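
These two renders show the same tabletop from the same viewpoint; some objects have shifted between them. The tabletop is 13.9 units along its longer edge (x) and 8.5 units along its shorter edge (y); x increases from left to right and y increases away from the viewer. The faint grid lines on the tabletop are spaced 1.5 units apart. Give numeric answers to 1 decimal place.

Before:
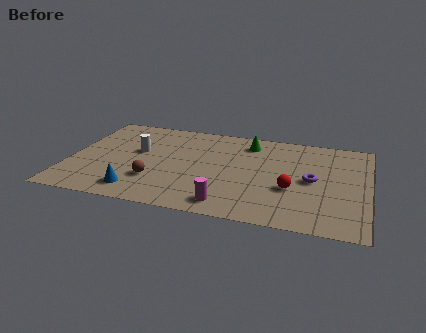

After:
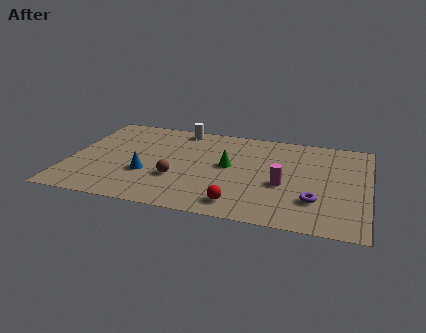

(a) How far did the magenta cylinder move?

3.3

The magenta cylinder moved from about (7.6, 1.2) to (10.0, 3.5), a distance of √(2.4² + 2.3²) ≈ 3.3.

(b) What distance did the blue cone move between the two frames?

1.6

The blue cone moved from about (3.4, 1.4) to (3.7, 3.0), a distance of √(0.3² + 1.6²) ≈ 1.6.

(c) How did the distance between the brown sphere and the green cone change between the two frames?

-3.2

Before: roughly 6.1 units apart; after: 2.9. That's 3.2 units closer together.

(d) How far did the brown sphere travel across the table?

1.1

The brown sphere moved from about (4.1, 2.5) to (5.1, 2.9), a distance of √(1.0² + 0.4²) ≈ 1.1.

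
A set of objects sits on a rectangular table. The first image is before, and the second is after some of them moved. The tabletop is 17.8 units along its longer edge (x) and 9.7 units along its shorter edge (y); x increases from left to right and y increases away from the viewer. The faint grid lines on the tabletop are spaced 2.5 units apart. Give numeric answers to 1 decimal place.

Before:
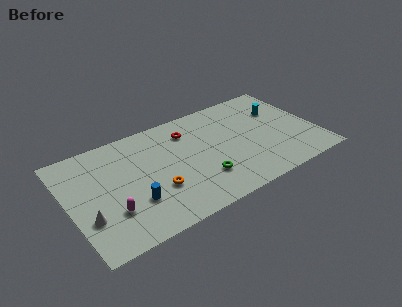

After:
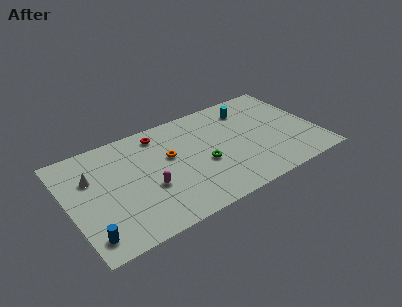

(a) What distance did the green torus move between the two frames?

1.3

From (9.2, 2.7) to (9.5, 4.0), the green torus covered √(0.3² + 1.3²) ≈ 1.3 units.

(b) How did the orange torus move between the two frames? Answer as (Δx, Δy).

(1.3, 2.5)

The orange torus was at about (6.0, 3.3) and moved to about (7.3, 5.8).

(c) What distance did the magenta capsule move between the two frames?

2.9

From (2.7, 2.9) to (5.5, 3.7), the magenta capsule covered √(2.8² + 0.8²) ≈ 2.9 units.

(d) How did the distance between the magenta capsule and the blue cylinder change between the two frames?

+3.4

The distance was about 1.6 in the first image and 5.0 in the second, so they moved 3.4 units further apart.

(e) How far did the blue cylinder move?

3.6

The blue cylinder moved from about (4.3, 3.0) to (1.0, 1.6), a distance of √(3.3² + 1.4²) ≈ 3.6.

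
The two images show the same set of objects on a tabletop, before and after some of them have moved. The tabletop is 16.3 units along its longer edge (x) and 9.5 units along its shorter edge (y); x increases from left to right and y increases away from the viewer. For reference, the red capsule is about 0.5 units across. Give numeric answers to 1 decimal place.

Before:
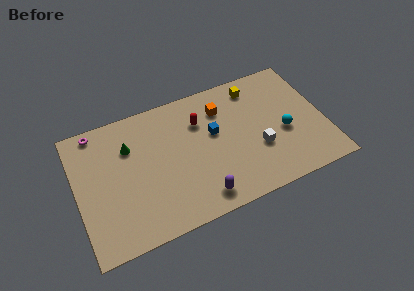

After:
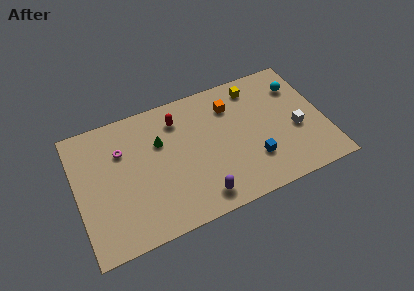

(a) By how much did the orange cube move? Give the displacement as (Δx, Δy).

(0.6, 0.0)

The orange cube started near (9.8, 7.2) and ended near (10.4, 7.2).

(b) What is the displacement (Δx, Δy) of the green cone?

(2.0, -0.4)

The green cone started near (3.6, 6.7) and ended near (5.6, 6.3).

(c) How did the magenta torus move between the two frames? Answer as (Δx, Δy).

(1.5, -2.0)

The magenta torus started near (1.6, 8.6) and ended near (3.1, 6.6).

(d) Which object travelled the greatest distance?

the blue cube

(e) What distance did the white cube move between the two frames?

2.6

The white cube was near (11.8, 3.4) before and (14.4, 3.9) after, so it travelled √(2.6² + 0.5²) ≈ 2.6 units.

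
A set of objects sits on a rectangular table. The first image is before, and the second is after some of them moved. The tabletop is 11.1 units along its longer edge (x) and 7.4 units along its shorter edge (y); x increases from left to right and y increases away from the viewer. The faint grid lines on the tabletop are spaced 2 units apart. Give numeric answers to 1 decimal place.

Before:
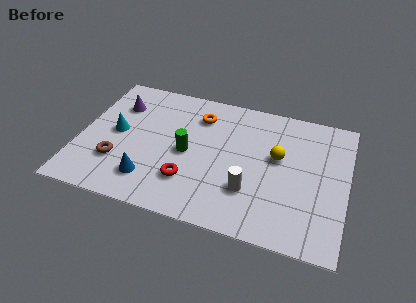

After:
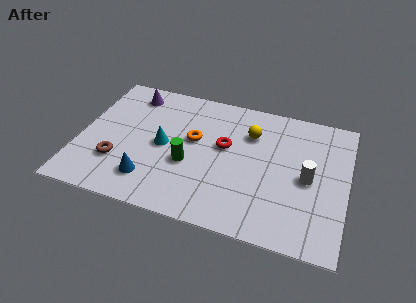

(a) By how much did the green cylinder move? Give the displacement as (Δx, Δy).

(0.1, -0.6)

The green cylinder was at about (4.5, 3.5) and moved to about (4.6, 2.9).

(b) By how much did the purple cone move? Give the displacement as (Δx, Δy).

(0.5, 0.8)

The purple cone was at about (1.4, 5.4) and moved to about (1.9, 6.2).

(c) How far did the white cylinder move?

2.6

The white cylinder moved from about (7.2, 2.2) to (9.5, 3.5), a distance of √(2.3² + 1.3²) ≈ 2.6.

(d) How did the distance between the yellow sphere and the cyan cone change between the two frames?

-2.8

The distance was about 6.7 in the first image and 3.9 in the second, so they moved 2.8 units closer together.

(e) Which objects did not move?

the brown torus and the blue cone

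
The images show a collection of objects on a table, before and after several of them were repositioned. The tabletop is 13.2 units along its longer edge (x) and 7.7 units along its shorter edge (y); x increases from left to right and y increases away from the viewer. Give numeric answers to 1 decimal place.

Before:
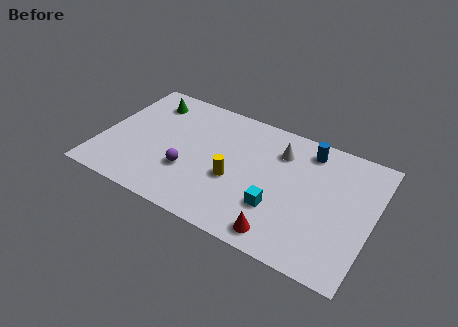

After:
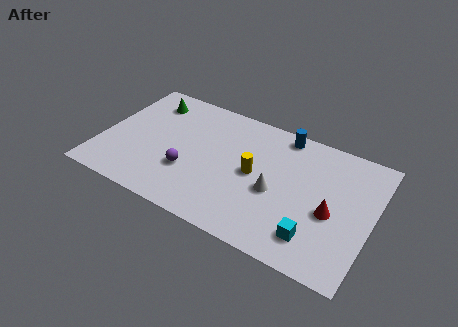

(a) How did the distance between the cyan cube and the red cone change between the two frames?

+0.3

They were about 1.5 units apart before and 1.8 after — 0.3 units further apart.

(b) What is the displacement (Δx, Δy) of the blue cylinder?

(-1.3, 0.4)

The blue cylinder started near (9.8, 6.5) and ended near (8.5, 6.9).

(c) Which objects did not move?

the purple sphere and the green cone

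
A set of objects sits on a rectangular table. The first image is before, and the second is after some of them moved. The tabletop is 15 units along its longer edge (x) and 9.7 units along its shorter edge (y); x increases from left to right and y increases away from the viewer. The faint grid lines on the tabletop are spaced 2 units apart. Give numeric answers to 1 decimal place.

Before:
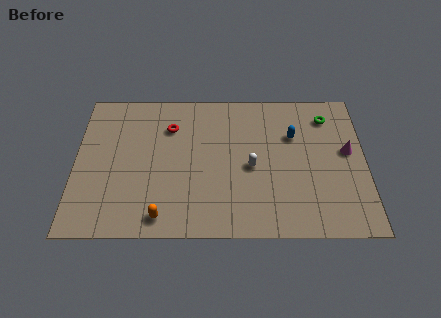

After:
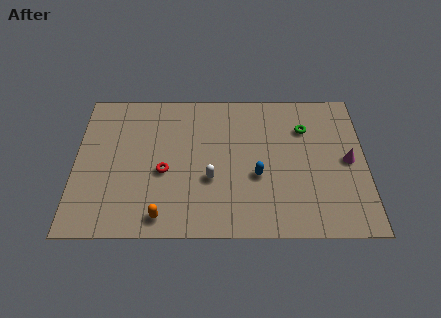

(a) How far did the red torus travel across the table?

3.0

The red torus was near (4.9, 7.1) before and (4.6, 4.1) after, so it travelled √(0.3² + 3.0²) ≈ 3.0 units.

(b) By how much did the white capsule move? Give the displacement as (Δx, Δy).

(-2.1, -0.8)

The white capsule started near (9.1, 4.4) and ended near (7.0, 3.6).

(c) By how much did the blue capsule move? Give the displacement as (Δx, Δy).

(-1.9, -2.7)

The blue capsule was at about (11.3, 6.5) and moved to about (9.4, 3.8).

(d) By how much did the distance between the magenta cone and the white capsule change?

+2.1

They were about 5.1 units apart before and 7.2 after — 2.1 units further apart.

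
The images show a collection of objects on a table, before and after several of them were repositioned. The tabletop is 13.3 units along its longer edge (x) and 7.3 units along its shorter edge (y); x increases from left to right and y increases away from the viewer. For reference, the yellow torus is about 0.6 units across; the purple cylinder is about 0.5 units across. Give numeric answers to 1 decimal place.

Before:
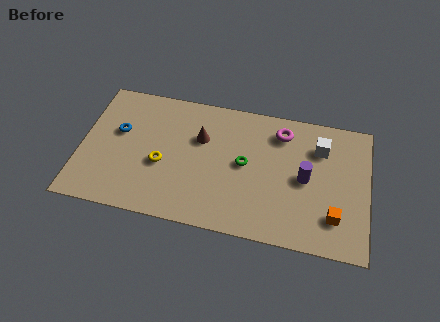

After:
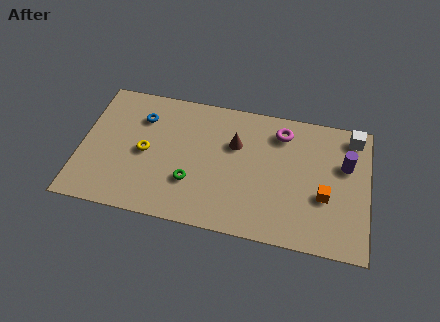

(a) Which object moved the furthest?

the green torus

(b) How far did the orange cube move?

1.1

From (11.8, 1.8) to (11.3, 2.8), the orange cube covered √(0.5² + 1.0²) ≈ 1.1 units.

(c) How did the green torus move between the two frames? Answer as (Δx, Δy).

(-2.4, -1.5)

The green torus started near (7.6, 3.8) and ended near (5.2, 2.3).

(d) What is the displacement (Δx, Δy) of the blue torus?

(1.0, 1.0)

From the two frames, the blue torus sits at roughly (1.7, 4.4) before and (2.7, 5.4) after.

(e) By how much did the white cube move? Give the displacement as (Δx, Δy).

(1.5, 0.9)

The white cube started near (11.0, 5.4) and ended near (12.5, 6.3).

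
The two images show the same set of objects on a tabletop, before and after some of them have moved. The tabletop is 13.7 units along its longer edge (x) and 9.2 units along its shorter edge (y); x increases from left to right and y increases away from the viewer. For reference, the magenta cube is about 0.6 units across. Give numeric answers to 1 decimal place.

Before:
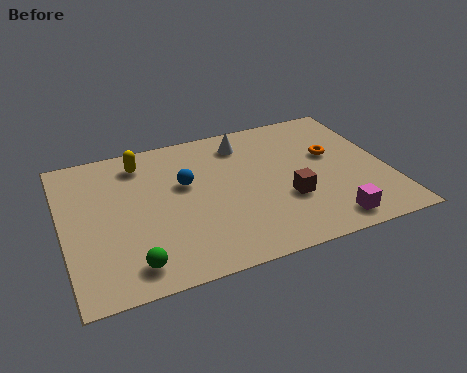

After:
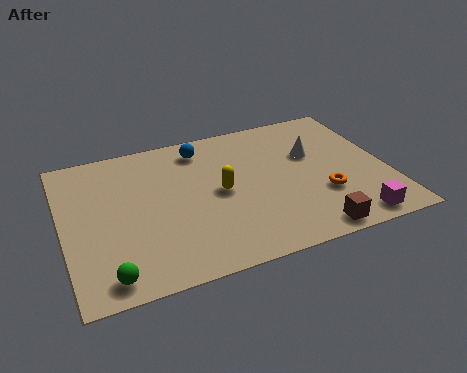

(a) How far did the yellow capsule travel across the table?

4.3

The yellow capsule moved from about (3.5, 7.6) to (6.6, 4.6), a distance of √(3.1² + 3.0²) ≈ 4.3.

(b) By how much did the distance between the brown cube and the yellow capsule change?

-2.3

They were about 7.3 units apart before and 5.0 after — 2.3 units closer together.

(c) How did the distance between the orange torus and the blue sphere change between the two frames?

+0.3

The distance was about 6.3 in the first image and 6.6 in the second, so they moved 0.3 units further apart.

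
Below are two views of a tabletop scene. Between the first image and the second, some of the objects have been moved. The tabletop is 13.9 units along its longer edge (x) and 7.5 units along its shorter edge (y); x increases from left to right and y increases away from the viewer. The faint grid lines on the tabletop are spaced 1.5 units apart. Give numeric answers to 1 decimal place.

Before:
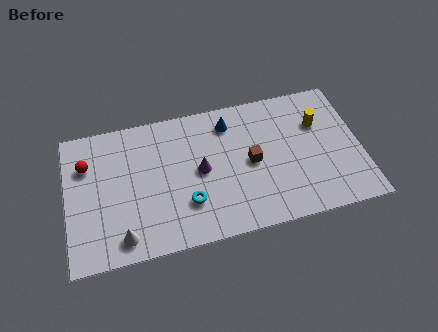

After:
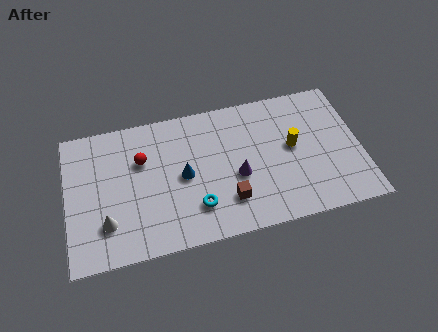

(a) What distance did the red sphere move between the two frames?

2.6

The red sphere moved from about (1.0, 5.3) to (3.6, 5.0), a distance of √(2.6² + 0.3²) ≈ 2.6.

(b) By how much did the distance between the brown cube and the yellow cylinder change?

+0.3

Before: roughly 3.6 units apart; after: 3.9. That's 0.3 units further apart.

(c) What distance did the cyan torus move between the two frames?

0.5

From (5.6, 2.2) to (6.0, 1.9), the cyan torus covered √(0.4² + 0.3²) ≈ 0.5 units.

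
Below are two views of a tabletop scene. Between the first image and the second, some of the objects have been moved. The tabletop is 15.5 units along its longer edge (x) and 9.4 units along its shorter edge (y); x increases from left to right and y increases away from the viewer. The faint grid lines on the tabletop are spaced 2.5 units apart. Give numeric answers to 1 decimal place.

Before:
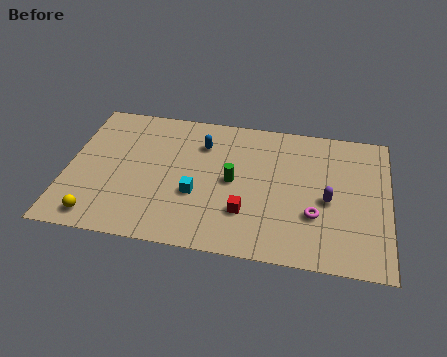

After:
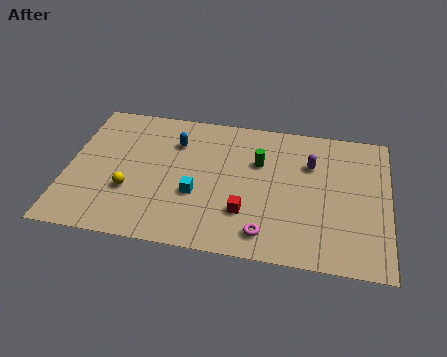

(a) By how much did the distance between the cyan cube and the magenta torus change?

-1.8

They were about 5.7 units apart before and 3.9 after — 1.8 units closer together.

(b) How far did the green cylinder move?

1.9

The green cylinder was near (8.0, 4.7) before and (9.2, 6.2) after, so it travelled √(1.2² + 1.5²) ≈ 1.9 units.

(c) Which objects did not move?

the red cube and the cyan cube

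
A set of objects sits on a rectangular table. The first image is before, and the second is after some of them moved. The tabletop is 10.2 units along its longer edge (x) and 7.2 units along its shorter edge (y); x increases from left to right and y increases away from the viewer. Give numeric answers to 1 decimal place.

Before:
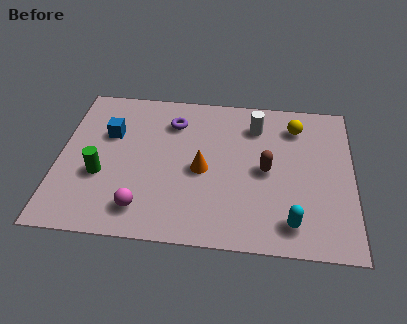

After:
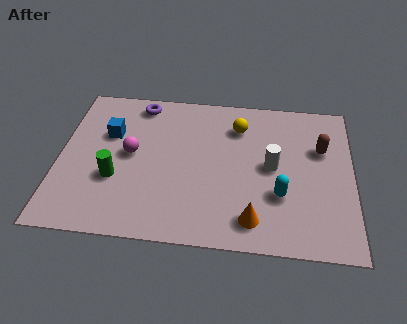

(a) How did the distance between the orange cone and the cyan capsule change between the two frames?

-2.2

The distance was about 3.7 in the first image and 1.5 in the second, so they moved 2.2 units closer together.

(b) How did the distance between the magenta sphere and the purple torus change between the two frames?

-1.8

The distance was about 4.3 in the first image and 2.5 in the second, so they moved 1.8 units closer together.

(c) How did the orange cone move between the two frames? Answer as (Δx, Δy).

(1.8, -2.1)

From the two frames, the orange cone sits at roughly (5.0, 3.3) before and (6.8, 1.2) after.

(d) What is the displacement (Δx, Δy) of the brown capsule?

(1.9, 1.2)

The brown capsule started near (7.2, 3.5) and ended near (9.1, 4.7).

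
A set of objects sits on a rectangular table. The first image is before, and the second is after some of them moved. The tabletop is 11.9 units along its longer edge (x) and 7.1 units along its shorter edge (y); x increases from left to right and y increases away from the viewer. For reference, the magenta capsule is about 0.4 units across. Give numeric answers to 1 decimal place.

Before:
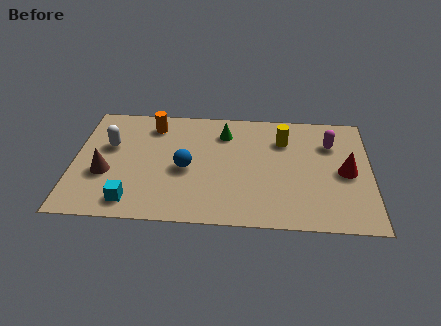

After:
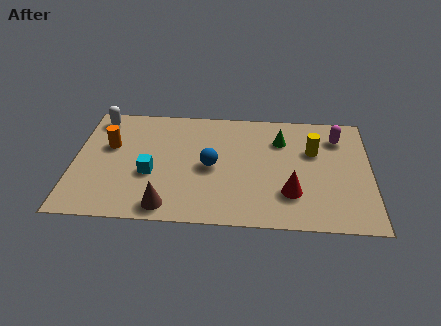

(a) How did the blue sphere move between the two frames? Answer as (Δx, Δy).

(1.0, 0.2)

The blue sphere was at about (4.5, 3.2) and moved to about (5.5, 3.4).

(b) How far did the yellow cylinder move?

1.3

The yellow cylinder moved from about (8.4, 5.2) to (9.6, 4.6), a distance of √(1.2² + 0.6²) ≈ 1.3.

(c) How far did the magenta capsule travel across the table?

0.5

The magenta capsule was near (10.3, 5.1) before and (10.6, 5.5) after, so it travelled √(0.3² + 0.4²) ≈ 0.5 units.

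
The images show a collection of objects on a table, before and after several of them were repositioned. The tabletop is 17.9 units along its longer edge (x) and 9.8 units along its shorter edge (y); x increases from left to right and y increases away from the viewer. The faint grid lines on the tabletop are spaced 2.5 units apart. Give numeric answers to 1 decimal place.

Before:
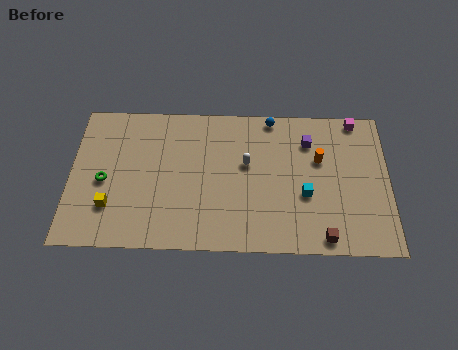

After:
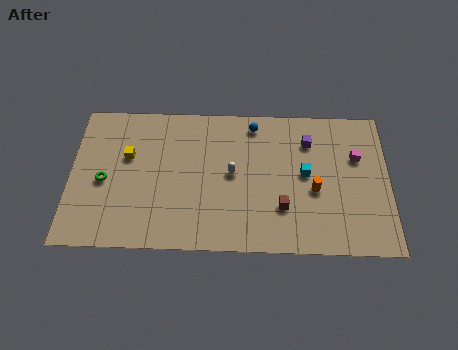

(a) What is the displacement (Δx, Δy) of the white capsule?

(-0.8, -0.7)

The white capsule was at about (9.9, 5.8) and moved to about (9.1, 5.1).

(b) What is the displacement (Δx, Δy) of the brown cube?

(-2.3, 1.9)

From the two frames, the brown cube sits at roughly (14.2, 1.0) before and (11.9, 2.9) after.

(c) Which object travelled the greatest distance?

the yellow cube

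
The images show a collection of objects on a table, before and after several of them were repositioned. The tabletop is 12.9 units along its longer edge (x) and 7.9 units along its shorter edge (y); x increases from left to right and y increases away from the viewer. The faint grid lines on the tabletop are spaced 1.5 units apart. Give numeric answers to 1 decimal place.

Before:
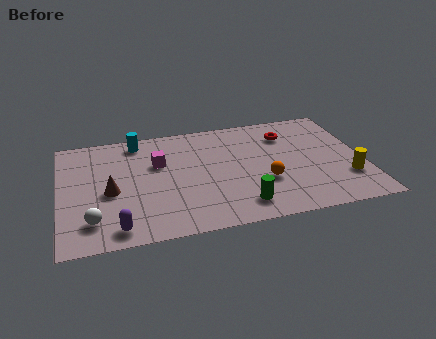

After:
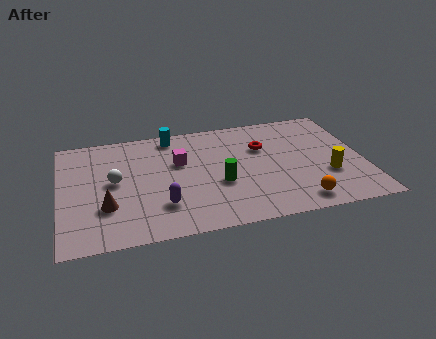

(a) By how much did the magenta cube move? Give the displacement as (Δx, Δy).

(0.9, -0.1)

The magenta cube started near (4.2, 5.1) and ended near (5.1, 5.0).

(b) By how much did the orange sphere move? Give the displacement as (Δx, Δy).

(1.3, -1.7)

The orange sphere was at about (8.6, 2.8) and moved to about (9.9, 1.1).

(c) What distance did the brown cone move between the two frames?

1.0

From (2.1, 3.5) to (1.9, 2.5), the brown cone covered √(0.2² + 1.0²) ≈ 1.0 units.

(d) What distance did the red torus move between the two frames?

1.3

The red torus moved from about (9.8, 6.0) to (8.7, 5.3), a distance of √(1.1² + 0.7²) ≈ 1.3.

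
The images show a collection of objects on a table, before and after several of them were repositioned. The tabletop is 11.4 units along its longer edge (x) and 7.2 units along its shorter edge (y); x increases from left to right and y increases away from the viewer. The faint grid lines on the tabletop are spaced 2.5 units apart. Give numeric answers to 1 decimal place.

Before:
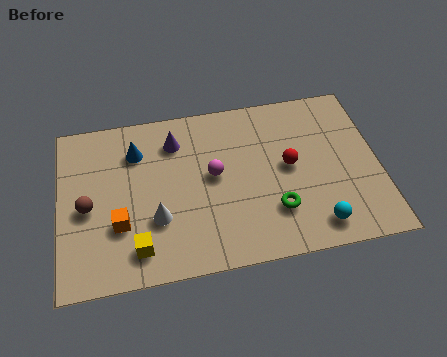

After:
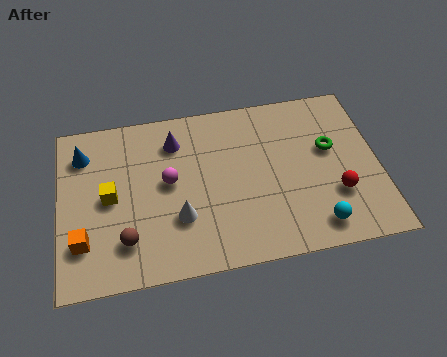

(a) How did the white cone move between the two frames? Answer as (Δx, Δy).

(0.8, -0.1)

From the two frames, the white cone sits at roughly (3.4, 2.4) before and (4.2, 2.3) after.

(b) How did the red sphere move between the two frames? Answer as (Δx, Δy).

(1.6, -1.5)

From the two frames, the red sphere sits at roughly (8.2, 3.8) before and (9.8, 2.3) after.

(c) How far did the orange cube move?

1.4

The orange cube was near (2.1, 2.4) before and (0.8, 1.9) after, so it travelled √(1.3² + 0.5²) ≈ 1.4 units.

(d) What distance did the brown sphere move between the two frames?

2.1

From (1.0, 3.3) to (2.3, 1.7), the brown sphere covered √(1.3² + 1.6²) ≈ 2.1 units.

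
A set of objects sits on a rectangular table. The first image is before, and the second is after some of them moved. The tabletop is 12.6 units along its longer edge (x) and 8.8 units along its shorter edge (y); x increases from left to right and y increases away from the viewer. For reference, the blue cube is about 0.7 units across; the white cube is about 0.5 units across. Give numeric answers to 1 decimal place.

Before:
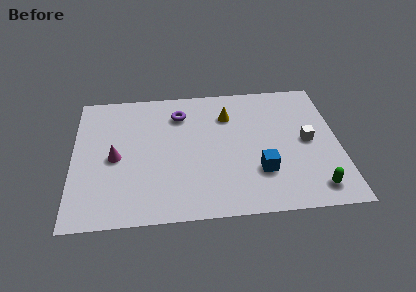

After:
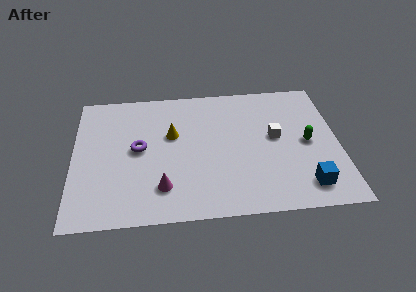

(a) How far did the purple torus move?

3.0

The purple torus was near (5.1, 6.8) before and (3.1, 4.6) after, so it travelled √(2.0² + 2.2²) ≈ 3.0 units.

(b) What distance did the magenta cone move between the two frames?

3.0

The magenta cone was near (2.0, 4.1) before and (4.2, 2.0) after, so it travelled √(2.2² + 2.1²) ≈ 3.0 units.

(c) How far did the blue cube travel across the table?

2.4

The blue cube was near (8.8, 2.6) before and (10.9, 1.5) after, so it travelled √(2.1² + 1.1²) ≈ 2.4 units.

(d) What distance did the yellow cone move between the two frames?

2.9

The yellow cone moved from about (7.4, 6.5) to (4.7, 5.4), a distance of √(2.7² + 1.1²) ≈ 2.9.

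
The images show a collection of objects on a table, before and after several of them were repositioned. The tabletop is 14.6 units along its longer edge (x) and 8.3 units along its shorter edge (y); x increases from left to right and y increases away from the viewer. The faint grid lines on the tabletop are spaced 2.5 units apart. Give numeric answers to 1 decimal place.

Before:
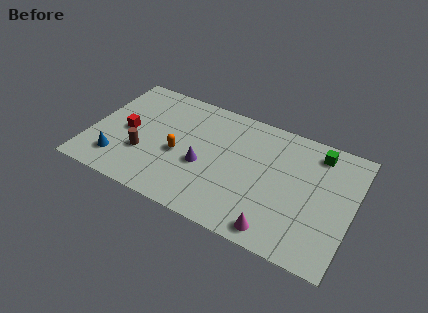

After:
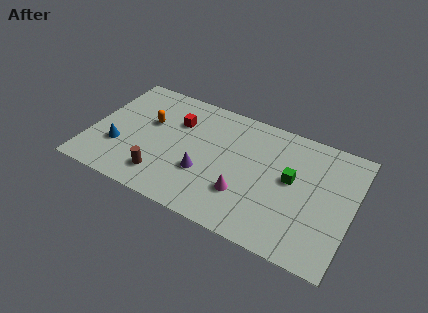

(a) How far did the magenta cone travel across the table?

2.5

The magenta cone was near (10.8, 1.0) before and (8.8, 2.5) after, so it travelled √(2.0² + 1.5²) ≈ 2.5 units.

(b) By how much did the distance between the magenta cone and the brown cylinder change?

-3.3

Before: roughly 7.9 units apart; after: 4.6. That's 3.3 units closer together.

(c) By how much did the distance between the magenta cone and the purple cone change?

-2.7

Before: roughly 5.0 units apart; after: 2.3. That's 2.7 units closer together.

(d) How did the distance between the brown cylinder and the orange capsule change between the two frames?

+1.5

They were about 2.1 units apart before and 3.6 after — 1.5 units further apart.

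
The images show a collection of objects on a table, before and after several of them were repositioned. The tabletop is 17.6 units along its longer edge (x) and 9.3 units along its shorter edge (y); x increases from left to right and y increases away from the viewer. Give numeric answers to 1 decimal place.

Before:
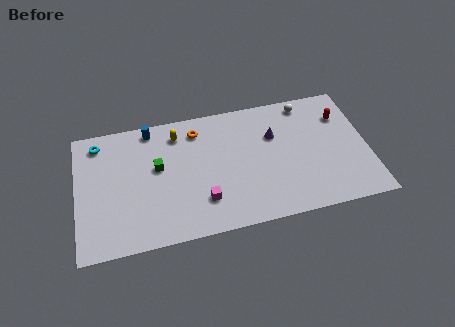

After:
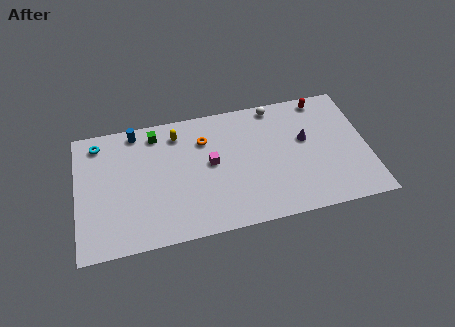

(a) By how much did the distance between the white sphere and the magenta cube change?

-3.5

Before: roughly 8.8 units apart; after: 5.3. That's 3.5 units closer together.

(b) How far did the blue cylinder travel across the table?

0.9

The blue cylinder moved from about (4.6, 8.3) to (3.7, 8.3), a distance of √(0.9² + 0.0²) ≈ 0.9.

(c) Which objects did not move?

the yellow capsule and the cyan torus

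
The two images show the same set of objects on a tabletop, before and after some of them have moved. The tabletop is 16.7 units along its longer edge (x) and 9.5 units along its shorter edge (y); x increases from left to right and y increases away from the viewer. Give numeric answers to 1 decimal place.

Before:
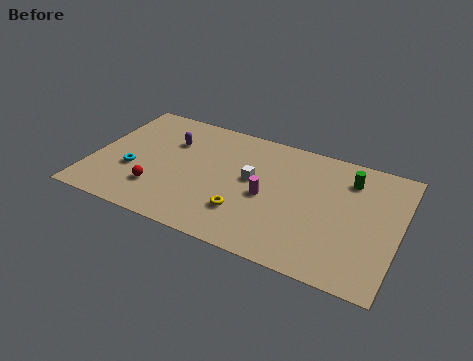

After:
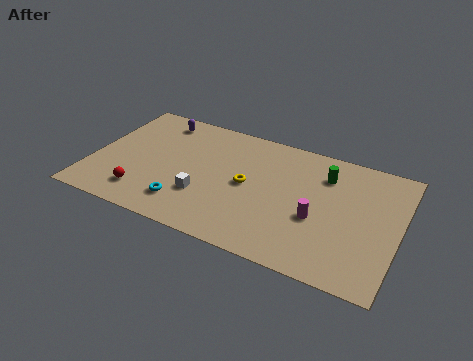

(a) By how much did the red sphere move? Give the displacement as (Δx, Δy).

(-0.7, -0.6)

The red sphere was at about (3.8, 2.5) and moved to about (3.1, 1.9).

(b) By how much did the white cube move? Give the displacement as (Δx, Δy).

(-2.4, -2.3)

From the two frames, the white cube sits at roughly (8.7, 5.3) before and (6.3, 3.0) after.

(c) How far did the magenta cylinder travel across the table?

2.8

From (9.6, 4.3) to (12.4, 3.8), the magenta cylinder covered √(2.8² + 0.5²) ≈ 2.8 units.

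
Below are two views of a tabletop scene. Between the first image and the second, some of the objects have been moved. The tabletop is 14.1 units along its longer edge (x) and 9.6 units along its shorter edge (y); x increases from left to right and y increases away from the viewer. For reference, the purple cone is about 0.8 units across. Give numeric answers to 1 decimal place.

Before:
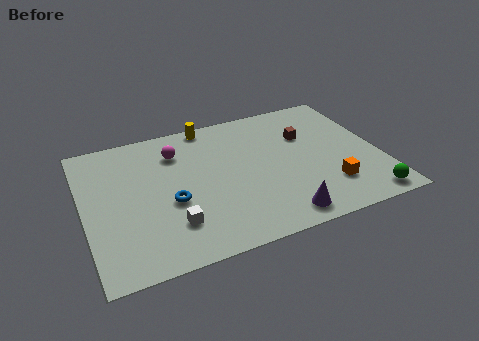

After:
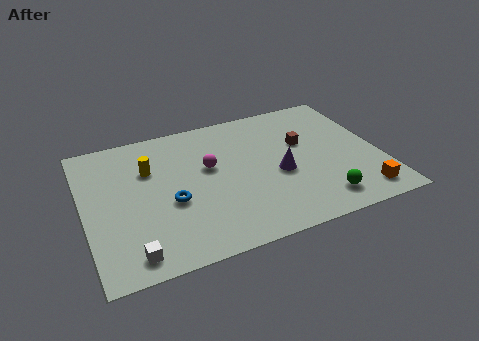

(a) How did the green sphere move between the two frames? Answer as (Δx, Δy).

(-2.1, 0.6)

From the two frames, the green sphere sits at roughly (13.0, 1.0) before and (10.9, 1.6) after.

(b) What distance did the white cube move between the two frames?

2.3

The white cube was near (3.9, 2.4) before and (1.9, 1.2) after, so it travelled √(2.0² + 1.2²) ≈ 2.3 units.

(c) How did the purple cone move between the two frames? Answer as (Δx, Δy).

(0.3, 2.9)

The purple cone started near (8.9, 1.2) and ended near (9.2, 4.1).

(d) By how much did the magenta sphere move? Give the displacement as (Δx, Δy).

(1.4, -1.6)

The magenta sphere started near (4.6, 7.3) and ended near (6.0, 5.7).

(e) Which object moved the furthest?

the yellow cylinder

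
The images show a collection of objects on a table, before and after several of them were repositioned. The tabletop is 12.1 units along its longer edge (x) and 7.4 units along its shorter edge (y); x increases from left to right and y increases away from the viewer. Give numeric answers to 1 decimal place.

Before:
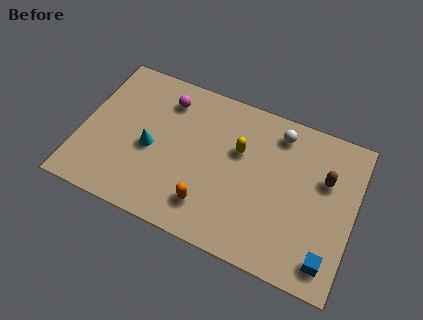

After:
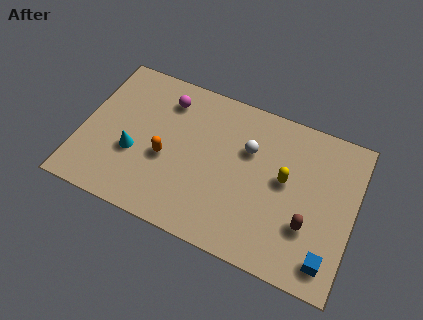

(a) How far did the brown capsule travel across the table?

2.5

From (10.7, 4.8) to (10.2, 2.4), the brown capsule covered √(0.5² + 2.4²) ≈ 2.5 units.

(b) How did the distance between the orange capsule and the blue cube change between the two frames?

+2.3

Before: roughly 5.3 units apart; after: 7.6. That's 2.3 units further apart.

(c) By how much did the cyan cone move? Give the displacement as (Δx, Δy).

(-0.7, -0.5)

From the two frames, the cyan cone sits at roughly (3.1, 3.3) before and (2.4, 2.8) after.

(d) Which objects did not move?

the magenta sphere and the blue cube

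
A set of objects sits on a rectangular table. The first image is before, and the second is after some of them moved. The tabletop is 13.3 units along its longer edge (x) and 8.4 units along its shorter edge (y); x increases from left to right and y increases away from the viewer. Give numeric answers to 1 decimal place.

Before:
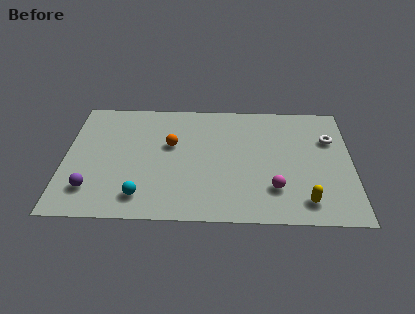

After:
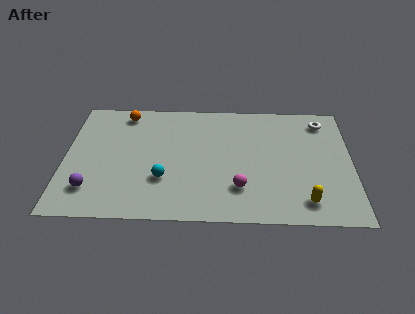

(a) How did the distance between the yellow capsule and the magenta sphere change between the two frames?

+1.5

Before: roughly 1.6 units apart; after: 3.1. That's 1.5 units further apart.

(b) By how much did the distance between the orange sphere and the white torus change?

+1.9

Before: roughly 7.4 units apart; after: 9.3. That's 1.9 units further apart.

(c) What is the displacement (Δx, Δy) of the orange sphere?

(-2.2, 2.2)

The orange sphere started near (4.9, 5.1) and ended near (2.7, 7.3).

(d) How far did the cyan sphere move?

1.6

From (3.6, 1.5) to (4.6, 2.7), the cyan sphere covered √(1.0² + 1.2²) ≈ 1.6 units.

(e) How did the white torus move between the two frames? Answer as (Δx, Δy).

(-0.3, 1.3)

The white torus started near (12.3, 5.7) and ended near (12.0, 7.0).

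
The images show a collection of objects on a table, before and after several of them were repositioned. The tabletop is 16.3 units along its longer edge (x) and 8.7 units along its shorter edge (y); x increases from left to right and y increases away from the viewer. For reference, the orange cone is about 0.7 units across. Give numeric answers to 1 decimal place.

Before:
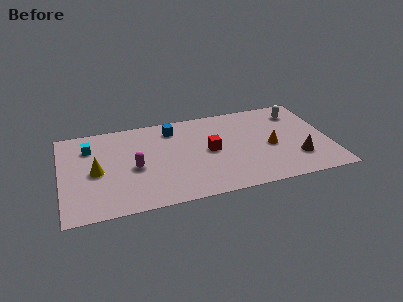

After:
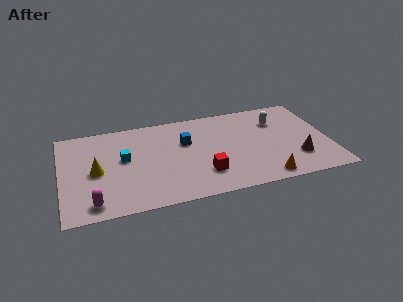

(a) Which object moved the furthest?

the magenta capsule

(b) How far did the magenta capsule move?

3.7

The magenta capsule moved from about (4.4, 3.9) to (1.8, 1.2), a distance of √(2.6² + 2.7²) ≈ 3.7.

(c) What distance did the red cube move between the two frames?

2.2

From (9.0, 4.4) to (8.5, 2.3), the red cube covered √(0.5² + 2.1²) ≈ 2.2 units.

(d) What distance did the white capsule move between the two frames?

1.4

The white capsule moved from about (14.6, 6.9) to (13.3, 6.3), a distance of √(1.3² + 0.6²) ≈ 1.4.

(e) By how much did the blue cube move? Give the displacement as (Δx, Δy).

(0.7, -1.5)

The blue cube was at about (6.9, 7.1) and moved to about (7.6, 5.6).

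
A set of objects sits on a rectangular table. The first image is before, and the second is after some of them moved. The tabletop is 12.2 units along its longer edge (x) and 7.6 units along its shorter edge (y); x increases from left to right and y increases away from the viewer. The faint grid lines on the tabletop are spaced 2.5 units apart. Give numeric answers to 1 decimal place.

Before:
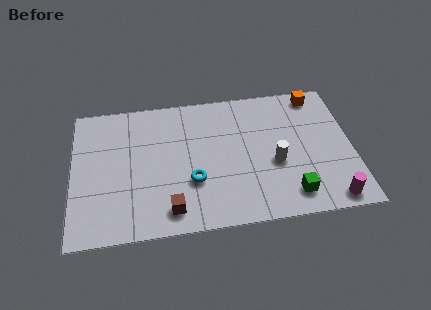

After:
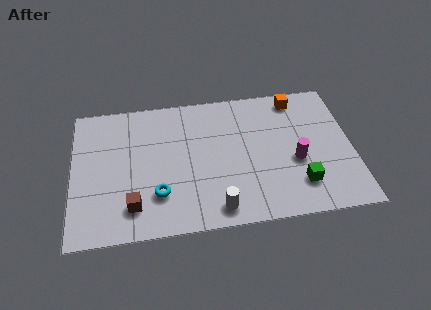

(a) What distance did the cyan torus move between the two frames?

1.6

The cyan torus moved from about (5.2, 2.6) to (3.7, 2.1), a distance of √(1.5² + 0.5²) ≈ 1.6.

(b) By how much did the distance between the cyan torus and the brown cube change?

-0.5

The distance was about 1.7 in the first image and 1.2 in the second, so they moved 0.5 units closer together.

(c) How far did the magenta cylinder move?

2.7

The magenta cylinder was near (11.1, 0.8) before and (9.7, 3.1) after, so it travelled √(1.4² + 2.3²) ≈ 2.7 units.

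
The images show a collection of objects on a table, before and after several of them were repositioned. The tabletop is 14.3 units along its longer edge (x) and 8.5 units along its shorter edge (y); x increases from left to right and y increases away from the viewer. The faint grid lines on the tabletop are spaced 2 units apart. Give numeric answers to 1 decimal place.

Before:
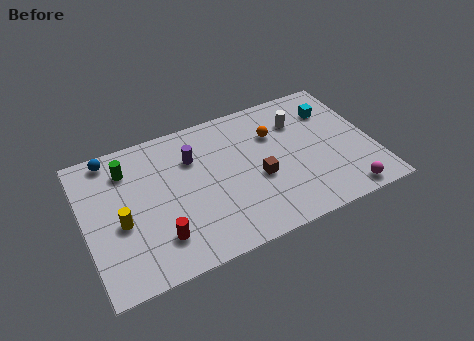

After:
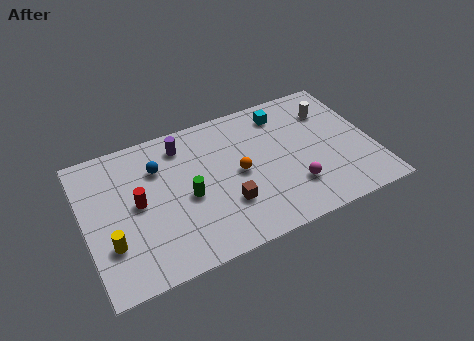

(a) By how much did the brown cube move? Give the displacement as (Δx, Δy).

(-1.7, -0.9)

The brown cube was at about (8.5, 3.5) and moved to about (6.8, 2.6).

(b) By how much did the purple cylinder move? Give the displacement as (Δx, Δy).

(-0.4, 1.0)

The purple cylinder started near (5.5, 6.0) and ended near (5.1, 7.0).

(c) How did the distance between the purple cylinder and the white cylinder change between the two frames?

+2.0

The distance was about 5.4 in the first image and 7.4 in the second, so they moved 2.0 units further apart.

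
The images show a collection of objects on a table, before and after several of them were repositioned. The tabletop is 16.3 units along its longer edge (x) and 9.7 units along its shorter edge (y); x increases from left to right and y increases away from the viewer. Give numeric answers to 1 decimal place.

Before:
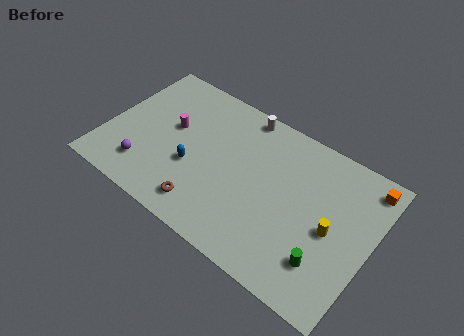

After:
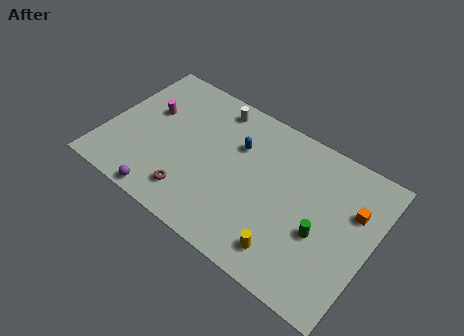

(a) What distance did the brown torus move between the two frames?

0.9

The brown torus was near (6.7, 1.6) before and (5.8, 1.9) after, so it travelled √(0.9² + 0.3²) ≈ 0.9 units.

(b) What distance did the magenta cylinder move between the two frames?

1.6

The magenta cylinder was near (3.8, 5.6) before and (2.3, 6.0) after, so it travelled √(1.5² + 0.4²) ≈ 1.6 units.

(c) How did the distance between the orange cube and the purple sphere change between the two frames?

-2.1

They were about 14.2 units apart before and 12.1 after — 2.1 units closer together.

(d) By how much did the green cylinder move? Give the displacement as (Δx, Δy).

(-0.6, 1.5)

The green cylinder was at about (14.0, 2.4) and moved to about (13.4, 3.9).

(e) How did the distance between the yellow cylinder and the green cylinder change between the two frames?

+0.6

They were about 2.1 units apart before and 2.7 after — 0.6 units further apart.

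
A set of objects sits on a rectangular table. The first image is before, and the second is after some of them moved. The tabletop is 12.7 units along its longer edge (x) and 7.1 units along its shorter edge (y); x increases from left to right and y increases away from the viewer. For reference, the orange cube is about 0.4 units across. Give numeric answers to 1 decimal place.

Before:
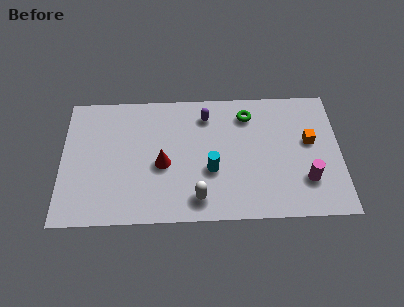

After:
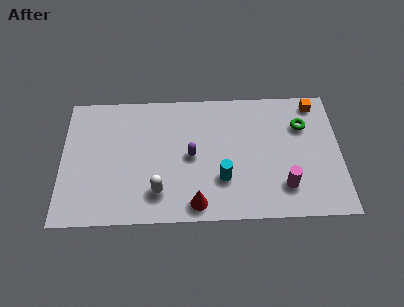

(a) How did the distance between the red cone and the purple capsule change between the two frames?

-0.7

Before: roughly 3.3 units apart; after: 2.6. That's 0.7 units closer together.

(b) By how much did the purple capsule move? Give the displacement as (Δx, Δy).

(-0.7, -2.2)

The purple capsule was at about (6.6, 5.7) and moved to about (5.9, 3.5).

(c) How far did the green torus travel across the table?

2.6

From (8.5, 5.7) to (11.0, 5.0), the green torus covered √(2.5² + 0.7²) ≈ 2.6 units.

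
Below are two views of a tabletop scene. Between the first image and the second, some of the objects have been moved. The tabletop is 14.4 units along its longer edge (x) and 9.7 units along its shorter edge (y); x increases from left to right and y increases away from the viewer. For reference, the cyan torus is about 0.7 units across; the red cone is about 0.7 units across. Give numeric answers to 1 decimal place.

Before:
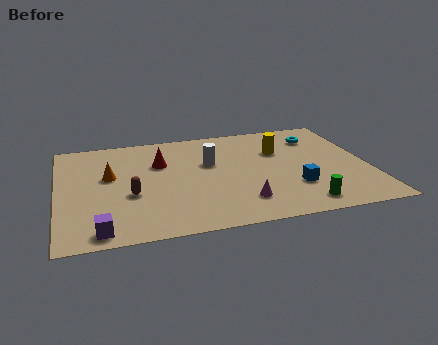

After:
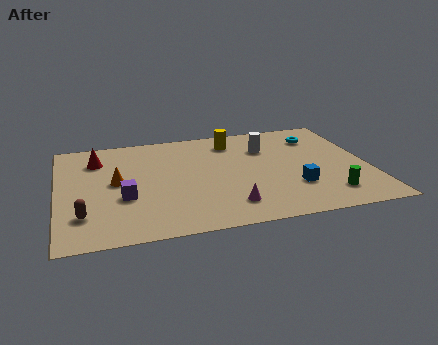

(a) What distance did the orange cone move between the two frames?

0.7

The orange cone moved from about (2.4, 5.7) to (2.7, 5.1), a distance of √(0.3² + 0.6²) ≈ 0.7.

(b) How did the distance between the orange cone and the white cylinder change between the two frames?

+2.6

They were about 4.7 units apart before and 7.3 after — 2.6 units further apart.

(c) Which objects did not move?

the cyan torus and the blue cube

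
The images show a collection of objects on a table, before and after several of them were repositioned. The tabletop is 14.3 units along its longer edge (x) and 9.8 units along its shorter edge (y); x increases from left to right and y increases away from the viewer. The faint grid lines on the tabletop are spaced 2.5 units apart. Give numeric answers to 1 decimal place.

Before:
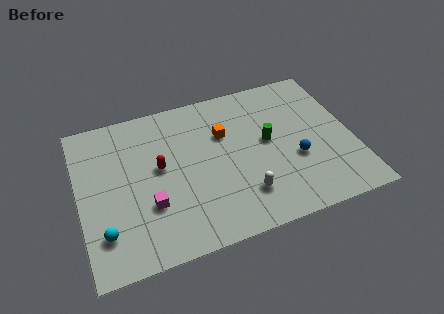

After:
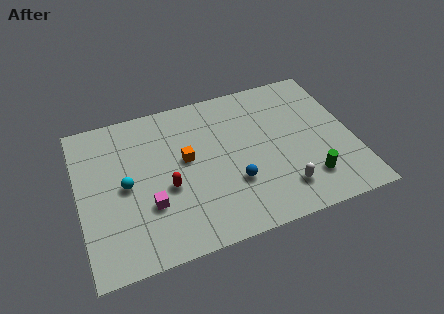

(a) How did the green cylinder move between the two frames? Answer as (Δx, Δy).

(1.8, -3.1)

The green cylinder started near (9.9, 5.3) and ended near (11.7, 2.2).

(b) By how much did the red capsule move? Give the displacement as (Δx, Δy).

(0.3, -1.4)

The red capsule was at about (4.2, 5.4) and moved to about (4.5, 4.0).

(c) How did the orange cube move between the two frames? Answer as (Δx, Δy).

(-2.1, -1.0)

The orange cube started near (7.7, 6.5) and ended near (5.6, 5.5).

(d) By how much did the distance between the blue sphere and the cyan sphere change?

-4.5

They were about 10.2 units apart before and 5.7 after — 4.5 units closer together.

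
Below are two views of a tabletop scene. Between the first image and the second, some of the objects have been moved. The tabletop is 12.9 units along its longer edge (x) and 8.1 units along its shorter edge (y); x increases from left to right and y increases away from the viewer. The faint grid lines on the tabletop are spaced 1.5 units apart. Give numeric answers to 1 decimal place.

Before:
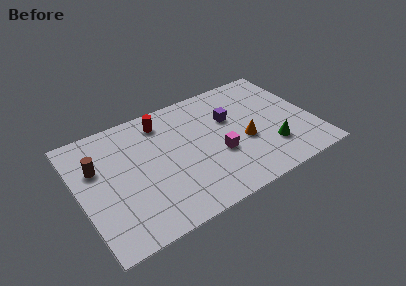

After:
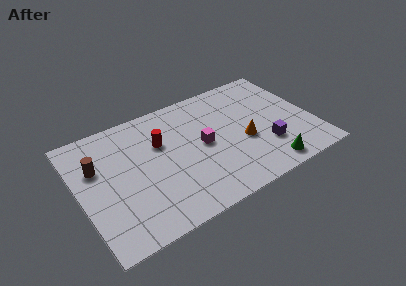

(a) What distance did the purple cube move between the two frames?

3.2

The purple cube was near (8.5, 5.2) before and (10.1, 2.4) after, so it travelled √(1.6² + 2.8²) ≈ 3.2 units.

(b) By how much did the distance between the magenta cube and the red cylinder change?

-1.9

The distance was about 4.4 in the first image and 2.5 in the second, so they moved 1.9 units closer together.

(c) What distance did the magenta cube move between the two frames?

1.2

The magenta cube moved from about (7.5, 3.1) to (6.8, 4.1), a distance of √(0.7² + 1.0²) ≈ 1.2.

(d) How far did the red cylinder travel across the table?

1.4

The red cylinder moved from about (4.9, 6.7) to (4.6, 5.3), a distance of √(0.3² + 1.4²) ≈ 1.4.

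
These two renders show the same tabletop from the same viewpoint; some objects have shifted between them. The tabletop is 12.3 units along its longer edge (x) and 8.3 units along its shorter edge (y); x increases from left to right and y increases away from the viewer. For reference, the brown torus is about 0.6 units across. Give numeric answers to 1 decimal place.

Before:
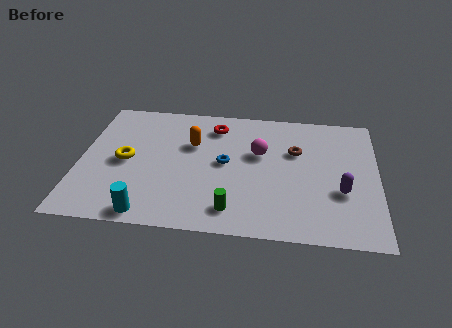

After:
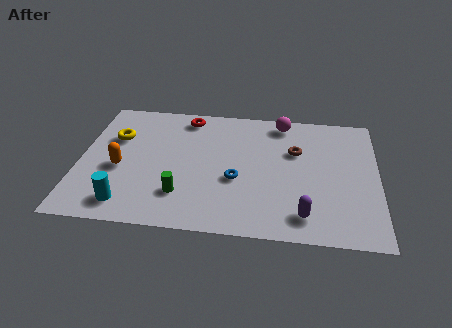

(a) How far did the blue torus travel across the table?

1.1

From (6.0, 4.3) to (6.5, 3.3), the blue torus covered √(0.5² + 1.0²) ≈ 1.1 units.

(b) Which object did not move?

the brown torus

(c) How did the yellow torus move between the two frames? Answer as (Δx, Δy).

(-0.5, 1.5)

From the two frames, the yellow torus sits at roughly (1.9, 4.0) before and (1.4, 5.5) after.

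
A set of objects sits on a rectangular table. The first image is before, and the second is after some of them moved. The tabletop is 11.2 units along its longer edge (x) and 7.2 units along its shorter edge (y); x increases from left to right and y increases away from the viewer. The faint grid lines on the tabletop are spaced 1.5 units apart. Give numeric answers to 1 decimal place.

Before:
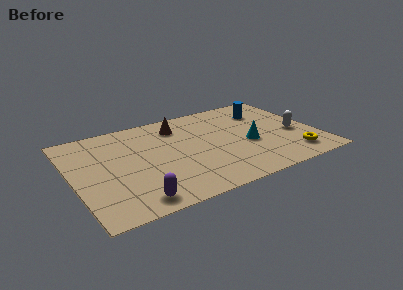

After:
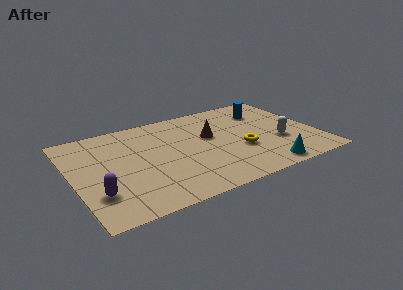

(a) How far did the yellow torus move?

2.6

From (9.8, 1.3) to (7.6, 2.7), the yellow torus covered √(2.2² + 1.4²) ≈ 2.6 units.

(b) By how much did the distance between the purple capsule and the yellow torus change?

-0.7

Before: roughly 7.4 units apart; after: 6.7. That's 0.7 units closer together.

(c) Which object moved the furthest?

the yellow torus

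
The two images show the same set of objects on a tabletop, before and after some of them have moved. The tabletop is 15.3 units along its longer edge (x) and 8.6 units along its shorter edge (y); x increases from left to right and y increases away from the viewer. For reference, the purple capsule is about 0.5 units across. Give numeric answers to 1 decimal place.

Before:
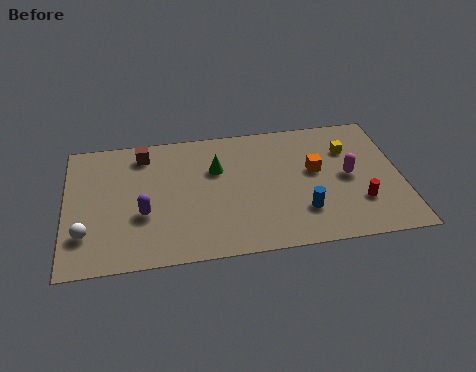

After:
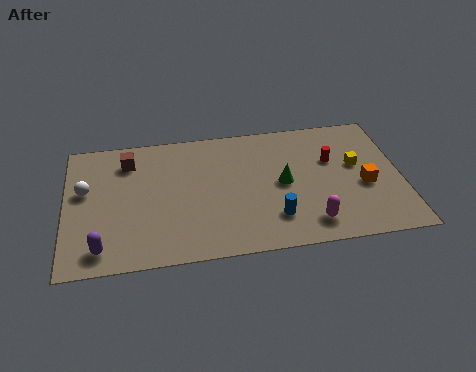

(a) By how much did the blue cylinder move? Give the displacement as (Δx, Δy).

(-1.3, -0.2)

From the two frames, the blue cylinder sits at roughly (10.7, 2.3) before and (9.4, 2.1) after.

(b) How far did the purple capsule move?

2.7

From (3.5, 3.2) to (1.6, 1.3), the purple capsule covered √(1.9² + 1.9²) ≈ 2.7 units.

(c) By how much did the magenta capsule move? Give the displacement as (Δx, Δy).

(-1.9, -2.8)

The magenta capsule was at about (12.9, 4.3) and moved to about (11.0, 1.5).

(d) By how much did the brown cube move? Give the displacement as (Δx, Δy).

(-0.7, -0.4)

From the two frames, the brown cube sits at roughly (3.6, 7.2) before and (2.9, 6.8) after.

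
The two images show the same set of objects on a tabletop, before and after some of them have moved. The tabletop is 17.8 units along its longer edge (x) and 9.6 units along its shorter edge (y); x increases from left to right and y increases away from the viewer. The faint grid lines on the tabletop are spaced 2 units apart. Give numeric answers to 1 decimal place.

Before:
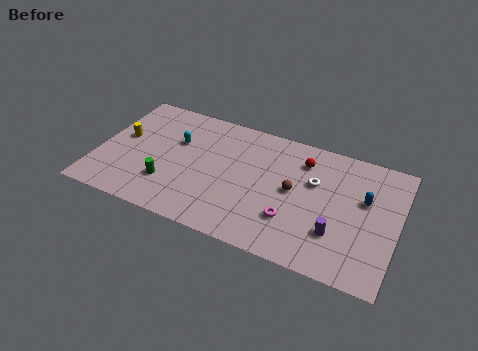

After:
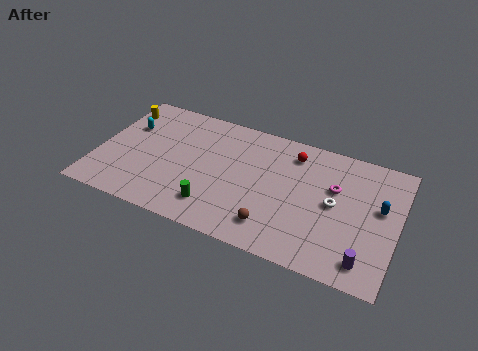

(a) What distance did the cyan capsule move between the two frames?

3.0

The cyan capsule was near (4.5, 6.2) before and (1.5, 6.4) after, so it travelled √(3.0² + 0.2²) ≈ 3.0 units.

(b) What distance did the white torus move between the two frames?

1.8

From (12.8, 6.1) to (14.1, 4.9), the white torus covered √(1.3² + 1.2²) ≈ 1.8 units.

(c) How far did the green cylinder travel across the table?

3.0

The green cylinder moved from about (4.4, 2.7) to (7.3, 2.0), a distance of √(2.9² + 0.7²) ≈ 3.0.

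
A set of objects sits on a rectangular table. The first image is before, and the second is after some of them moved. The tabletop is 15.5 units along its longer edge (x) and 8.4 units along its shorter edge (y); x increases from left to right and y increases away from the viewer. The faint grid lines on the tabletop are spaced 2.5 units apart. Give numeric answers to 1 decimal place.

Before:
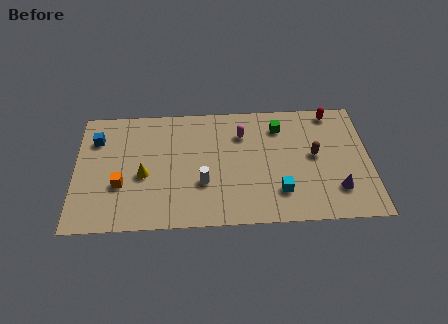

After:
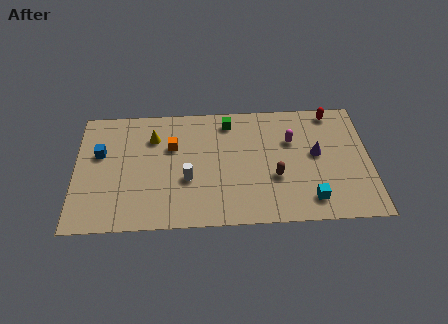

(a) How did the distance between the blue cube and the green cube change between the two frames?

-2.6

The distance was about 9.7 in the first image and 7.1 in the second, so they moved 2.6 units closer together.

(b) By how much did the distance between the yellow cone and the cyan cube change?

+2.2

They were about 7.3 units apart before and 9.5 after — 2.2 units further apart.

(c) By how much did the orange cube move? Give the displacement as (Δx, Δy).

(2.7, 2.5)

From the two frames, the orange cube sits at roughly (2.4, 3.0) before and (5.1, 5.5) after.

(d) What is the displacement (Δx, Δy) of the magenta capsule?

(2.6, -0.6)

The magenta capsule started near (8.8, 6.2) and ended near (11.4, 5.6).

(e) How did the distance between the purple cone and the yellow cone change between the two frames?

-1.5

The distance was about 10.2 in the first image and 8.7 in the second, so they moved 1.5 units closer together.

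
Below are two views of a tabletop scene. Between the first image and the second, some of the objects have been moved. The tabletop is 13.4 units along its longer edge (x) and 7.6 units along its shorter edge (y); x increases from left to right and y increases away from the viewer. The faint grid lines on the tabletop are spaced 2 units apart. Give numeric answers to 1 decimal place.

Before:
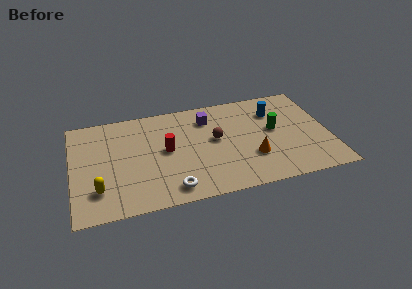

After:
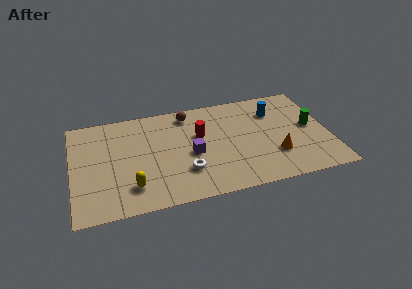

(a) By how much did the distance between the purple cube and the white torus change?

-4.0

They were about 5.3 units apart before and 1.3 after — 4.0 units closer together.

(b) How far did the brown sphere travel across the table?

2.6

The brown sphere was near (7.5, 4.2) before and (6.2, 6.5) after, so it travelled √(1.3² + 2.3²) ≈ 2.6 units.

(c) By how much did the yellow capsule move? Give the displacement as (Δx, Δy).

(1.7, -0.2)

The yellow capsule started near (1.3, 1.9) and ended near (3.0, 1.7).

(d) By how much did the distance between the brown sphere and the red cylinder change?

-0.7

Before: roughly 2.6 units apart; after: 1.9. That's 0.7 units closer together.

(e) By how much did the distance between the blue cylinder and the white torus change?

-1.3

They were about 7.3 units apart before and 6.0 after — 1.3 units closer together.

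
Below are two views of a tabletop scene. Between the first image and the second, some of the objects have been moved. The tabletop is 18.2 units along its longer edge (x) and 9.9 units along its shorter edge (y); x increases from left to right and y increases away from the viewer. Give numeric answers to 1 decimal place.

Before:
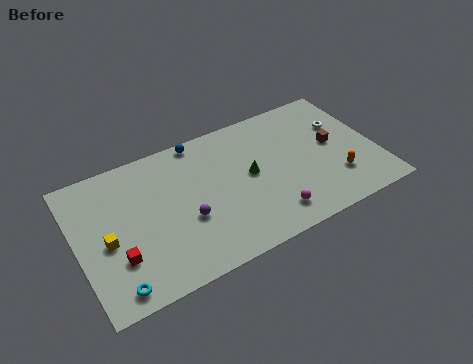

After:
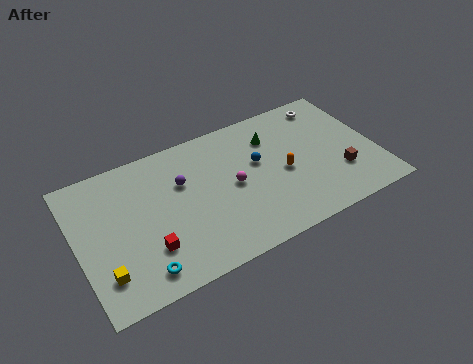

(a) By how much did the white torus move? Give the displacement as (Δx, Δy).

(-0.6, 1.9)

From the two frames, the white torus sits at roughly (16.5, 6.6) before and (15.9, 8.5) after.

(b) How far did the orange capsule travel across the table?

3.5

The orange capsule was near (15.5, 2.7) before and (12.5, 4.5) after, so it travelled √(3.0² + 1.8²) ≈ 3.5 units.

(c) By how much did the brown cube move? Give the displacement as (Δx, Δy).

(0.1, -2.3)

From the two frames, the brown cube sits at roughly (15.7, 5.3) before and (15.8, 3.0) after.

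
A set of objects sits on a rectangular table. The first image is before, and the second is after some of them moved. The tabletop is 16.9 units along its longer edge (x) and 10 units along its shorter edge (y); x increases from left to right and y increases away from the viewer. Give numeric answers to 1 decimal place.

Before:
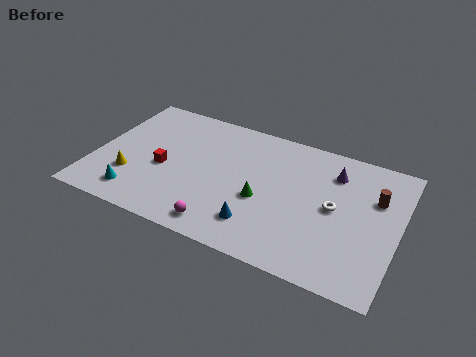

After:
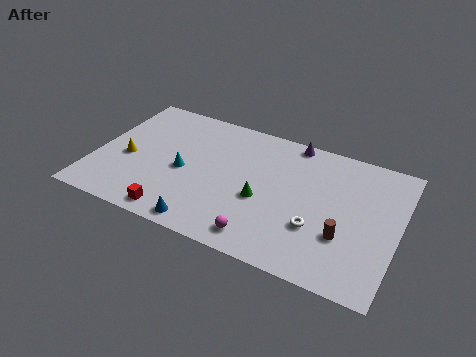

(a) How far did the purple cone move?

2.9

The purple cone moved from about (13.1, 7.7) to (10.6, 9.2), a distance of √(2.5² + 1.5²) ≈ 2.9.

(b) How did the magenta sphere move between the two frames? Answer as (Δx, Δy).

(2.2, 0.1)

The magenta sphere started near (7.6, 1.3) and ended near (9.8, 1.4).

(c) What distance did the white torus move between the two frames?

2.0

The white torus moved from about (13.4, 5.1) to (12.6, 3.3), a distance of √(0.8² + 1.8²) ≈ 2.0.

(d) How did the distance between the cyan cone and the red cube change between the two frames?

+0.5

Before: roughly 2.9 units apart; after: 3.4. That's 0.5 units further apart.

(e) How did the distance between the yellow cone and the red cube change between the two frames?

+2.4

Before: roughly 2.1 units apart; after: 4.5. That's 2.4 units further apart.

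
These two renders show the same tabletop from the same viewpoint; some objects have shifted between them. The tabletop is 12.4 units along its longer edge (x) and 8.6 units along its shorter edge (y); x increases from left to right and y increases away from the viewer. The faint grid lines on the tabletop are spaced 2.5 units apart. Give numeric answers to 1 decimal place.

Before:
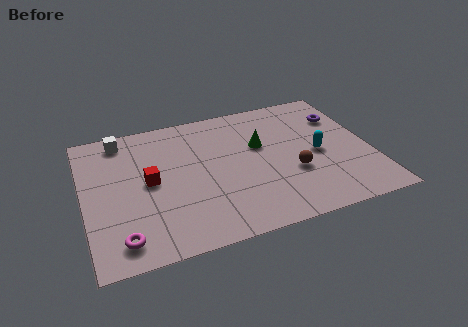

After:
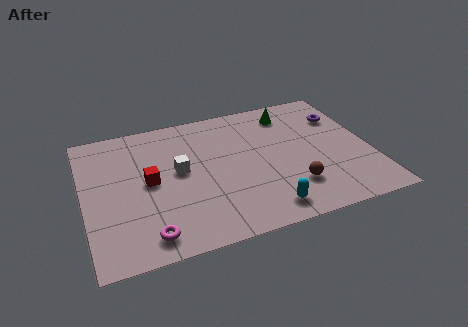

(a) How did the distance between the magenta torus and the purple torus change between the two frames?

-0.9

They were about 11.1 units apart before and 10.2 after — 0.9 units closer together.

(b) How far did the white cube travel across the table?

3.6

The white cube was near (1.8, 7.5) before and (4.1, 4.7) after, so it travelled √(2.3² + 2.8²) ≈ 3.6 units.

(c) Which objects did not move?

the purple torus and the red cube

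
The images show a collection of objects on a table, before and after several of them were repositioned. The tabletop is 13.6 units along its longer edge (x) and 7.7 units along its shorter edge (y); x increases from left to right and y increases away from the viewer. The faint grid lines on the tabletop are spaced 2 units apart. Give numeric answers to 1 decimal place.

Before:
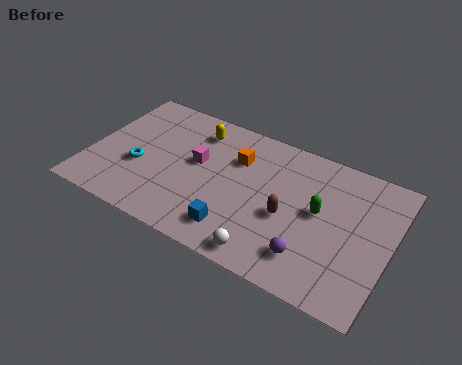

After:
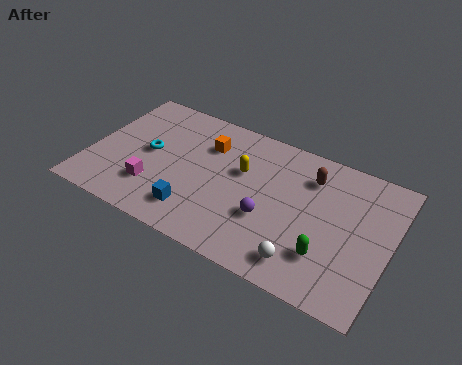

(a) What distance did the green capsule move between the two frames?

2.2

The green capsule was near (10.4, 4.2) before and (11.0, 2.1) after, so it travelled √(0.6² + 2.1²) ≈ 2.2 units.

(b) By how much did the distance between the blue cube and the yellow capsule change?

-1.7

The distance was about 5.3 in the first image and 3.6 in the second, so they moved 1.7 units closer together.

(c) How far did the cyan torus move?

1.0

The cyan torus was near (2.3, 3.0) before and (2.6, 4.0) after, so it travelled √(0.3² + 1.0²) ≈ 1.0 units.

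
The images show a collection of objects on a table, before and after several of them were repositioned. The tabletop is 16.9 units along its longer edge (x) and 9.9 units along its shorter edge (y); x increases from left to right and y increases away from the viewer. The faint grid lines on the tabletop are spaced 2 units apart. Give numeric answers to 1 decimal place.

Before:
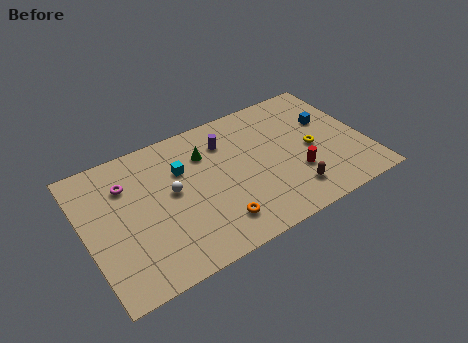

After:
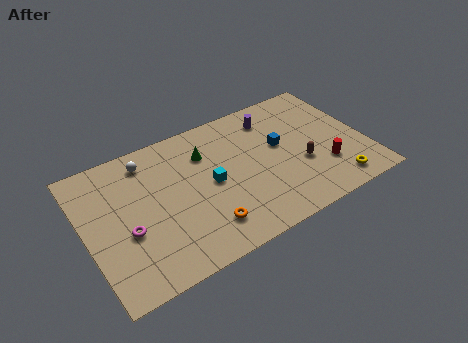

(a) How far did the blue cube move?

3.2

The blue cube moved from about (15.0, 6.3) to (11.9, 5.7), a distance of √(3.1² + 0.6²) ≈ 3.2.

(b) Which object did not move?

the green cone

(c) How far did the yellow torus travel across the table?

3.3

The yellow torus moved from about (13.7, 4.6) to (14.6, 1.4), a distance of √(0.9² + 3.2²) ≈ 3.3.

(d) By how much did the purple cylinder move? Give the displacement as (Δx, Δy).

(3.0, 0.5)

The purple cylinder was at about (8.8, 7.5) and moved to about (11.8, 8.0).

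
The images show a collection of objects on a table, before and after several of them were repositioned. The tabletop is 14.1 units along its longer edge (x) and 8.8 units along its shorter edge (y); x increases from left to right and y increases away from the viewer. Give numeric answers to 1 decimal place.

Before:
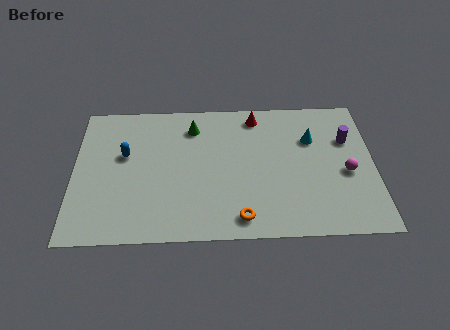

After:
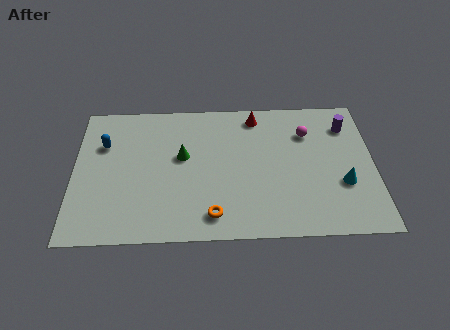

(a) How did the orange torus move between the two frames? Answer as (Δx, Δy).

(-1.3, 0.2)

The orange torus was at about (7.8, 1.2) and moved to about (6.5, 1.4).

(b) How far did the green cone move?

2.0

From (5.6, 7.0) to (5.1, 5.1), the green cone covered √(0.5² + 1.9²) ≈ 2.0 units.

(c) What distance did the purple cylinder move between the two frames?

0.9

From (12.9, 5.9) to (12.9, 6.8), the purple cylinder covered √(0.0² + 0.9²) ≈ 0.9 units.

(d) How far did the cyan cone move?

3.2

From (11.2, 6.0) to (12.6, 3.1), the cyan cone covered √(1.4² + 2.9²) ≈ 3.2 units.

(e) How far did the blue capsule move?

1.2

From (2.4, 5.3) to (1.4, 6.0), the blue capsule covered √(1.0² + 0.7²) ≈ 1.2 units.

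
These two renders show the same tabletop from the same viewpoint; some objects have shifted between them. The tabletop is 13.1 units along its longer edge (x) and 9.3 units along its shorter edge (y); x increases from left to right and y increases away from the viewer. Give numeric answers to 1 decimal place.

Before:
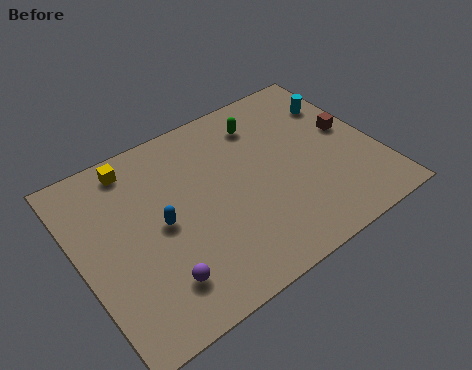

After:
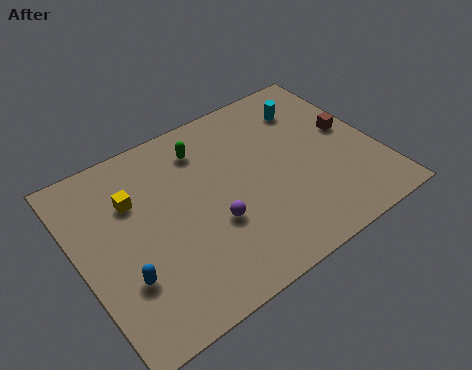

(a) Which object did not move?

the brown cube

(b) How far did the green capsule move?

2.7

From (8.6, 7.4) to (5.9, 7.4), the green capsule covered √(2.7² + 0.0²) ≈ 2.7 units.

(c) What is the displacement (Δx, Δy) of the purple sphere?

(2.7, 1.4)

The purple sphere was at about (2.9, 2.0) and moved to about (5.6, 3.4).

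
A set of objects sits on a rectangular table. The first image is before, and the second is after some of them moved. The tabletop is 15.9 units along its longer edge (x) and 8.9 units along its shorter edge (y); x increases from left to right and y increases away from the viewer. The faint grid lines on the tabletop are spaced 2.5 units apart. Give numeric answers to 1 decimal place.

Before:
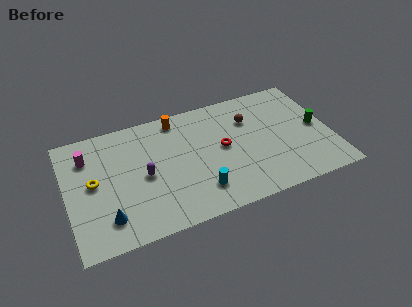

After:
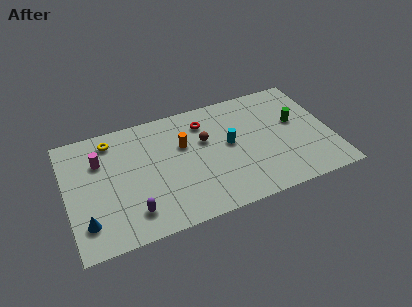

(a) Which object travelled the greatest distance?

the cyan cylinder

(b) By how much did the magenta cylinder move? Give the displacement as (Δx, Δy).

(0.7, -0.5)

From the two frames, the magenta cylinder sits at roughly (1.4, 6.7) before and (2.1, 6.2) after.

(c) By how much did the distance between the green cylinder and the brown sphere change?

+1.2

Before: roughly 4.3 units apart; after: 5.5. That's 1.2 units further apart.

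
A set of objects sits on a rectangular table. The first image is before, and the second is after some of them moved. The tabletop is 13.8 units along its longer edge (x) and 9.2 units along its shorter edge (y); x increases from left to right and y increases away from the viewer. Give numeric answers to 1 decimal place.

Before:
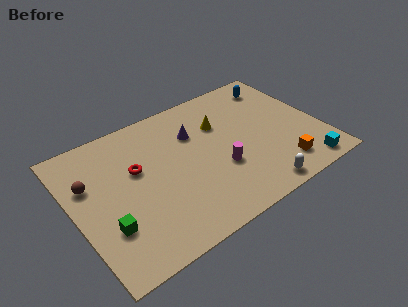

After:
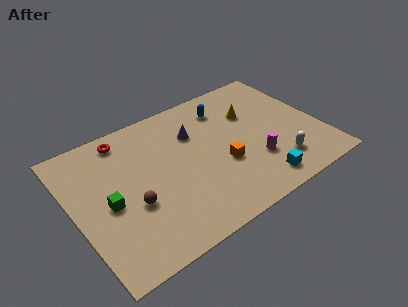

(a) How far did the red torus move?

2.4

The red torus moved from about (3.6, 5.6) to (3.3, 8.0), a distance of √(0.3² + 2.4²) ≈ 2.4.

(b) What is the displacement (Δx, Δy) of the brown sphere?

(2.0, -2.5)

The brown sphere was at about (1.0, 6.0) and moved to about (3.0, 3.5).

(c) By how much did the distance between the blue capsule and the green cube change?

-3.8

They were about 11.6 units apart before and 7.8 after — 3.8 units closer together.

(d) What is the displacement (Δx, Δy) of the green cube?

(0.3, 1.4)

The green cube started near (1.5, 2.8) and ended near (1.8, 4.2).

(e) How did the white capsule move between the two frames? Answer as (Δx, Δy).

(1.5, 1.1)

From the two frames, the white capsule sits at roughly (9.5, 0.9) before and (11.0, 2.0) after.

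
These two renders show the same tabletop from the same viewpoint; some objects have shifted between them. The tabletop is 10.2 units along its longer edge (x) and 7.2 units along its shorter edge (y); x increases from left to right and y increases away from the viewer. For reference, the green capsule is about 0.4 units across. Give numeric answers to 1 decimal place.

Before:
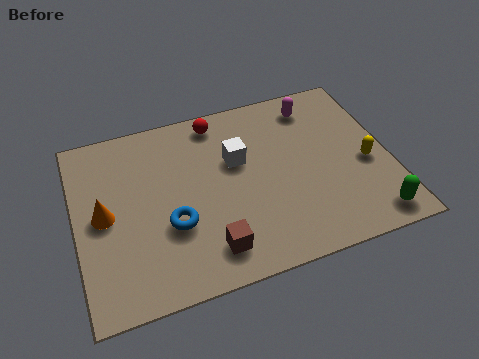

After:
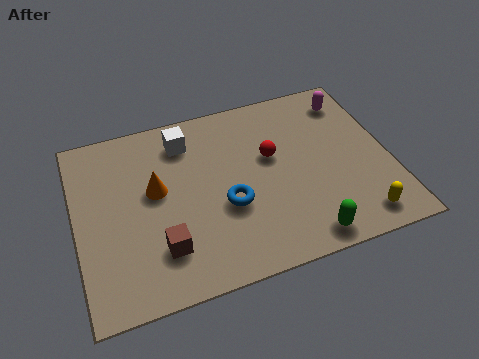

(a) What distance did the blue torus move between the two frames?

1.8

The blue torus moved from about (3.0, 2.6) to (4.8, 2.8), a distance of √(1.8² + 0.2²) ≈ 1.8.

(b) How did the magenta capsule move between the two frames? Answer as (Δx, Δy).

(1.2, -0.1)

The magenta capsule started near (8.0, 6.0) and ended near (9.2, 5.9).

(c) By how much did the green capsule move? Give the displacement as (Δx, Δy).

(-2.2, -0.1)

From the two frames, the green capsule sits at roughly (9.3, 0.9) before and (7.1, 0.8) after.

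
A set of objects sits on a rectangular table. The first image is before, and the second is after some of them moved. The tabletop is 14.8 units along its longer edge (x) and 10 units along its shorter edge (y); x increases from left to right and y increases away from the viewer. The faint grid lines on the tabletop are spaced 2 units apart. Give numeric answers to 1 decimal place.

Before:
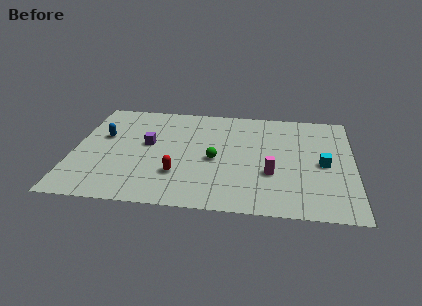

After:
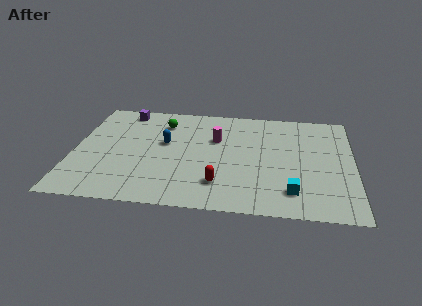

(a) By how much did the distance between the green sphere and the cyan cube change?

+3.4

Before: roughly 5.7 units apart; after: 9.1. That's 3.4 units further apart.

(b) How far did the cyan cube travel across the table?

3.1

The cyan cube moved from about (13.2, 4.7) to (11.6, 2.0), a distance of √(1.6² + 2.7²) ≈ 3.1.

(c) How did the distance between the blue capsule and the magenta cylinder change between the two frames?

-6.6

Before: roughly 9.4 units apart; after: 2.8. That's 6.6 units closer together.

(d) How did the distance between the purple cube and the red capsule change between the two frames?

+5.2

The distance was about 3.2 in the first image and 8.4 in the second, so they moved 5.2 units further apart.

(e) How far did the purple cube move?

3.5

From (3.9, 5.6) to (2.5, 8.8), the purple cube covered √(1.4² + 3.2²) ≈ 3.5 units.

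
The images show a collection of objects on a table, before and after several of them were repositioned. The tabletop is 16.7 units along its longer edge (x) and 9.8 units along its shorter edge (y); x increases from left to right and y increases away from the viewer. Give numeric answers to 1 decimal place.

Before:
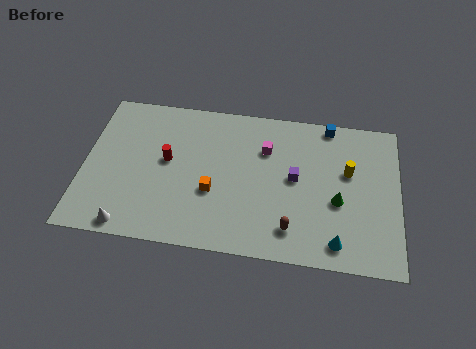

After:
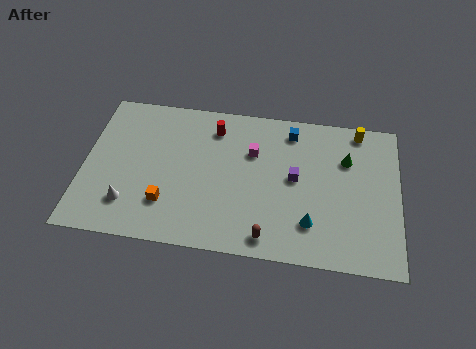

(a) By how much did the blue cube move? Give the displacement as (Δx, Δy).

(-2.0, -0.7)

The blue cube started near (12.9, 9.0) and ended near (10.9, 8.3).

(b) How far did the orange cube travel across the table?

2.6

From (6.9, 3.7) to (4.5, 2.6), the orange cube covered √(2.4² + 1.1²) ≈ 2.6 units.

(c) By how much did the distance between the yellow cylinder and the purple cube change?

+2.0

They were about 2.9 units apart before and 4.9 after — 2.0 units further apart.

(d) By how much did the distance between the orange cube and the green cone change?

+3.7

They were about 6.6 units apart before and 10.3 after — 3.7 units further apart.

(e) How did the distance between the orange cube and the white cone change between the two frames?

-3.1

They were about 5.1 units apart before and 2.0 after — 3.1 units closer together.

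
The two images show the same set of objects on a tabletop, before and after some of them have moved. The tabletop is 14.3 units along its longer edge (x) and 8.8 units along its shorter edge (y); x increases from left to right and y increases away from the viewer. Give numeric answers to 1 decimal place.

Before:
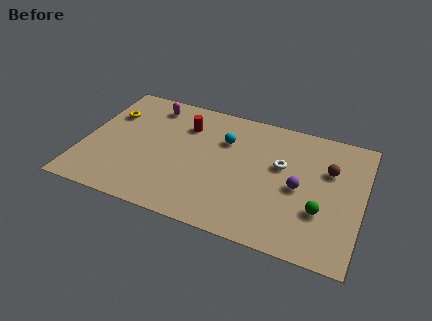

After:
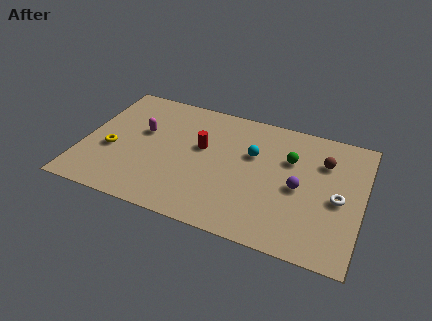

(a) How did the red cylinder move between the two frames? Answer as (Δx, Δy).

(1.0, -1.3)

The red cylinder started near (5.0, 6.5) and ended near (6.0, 5.2).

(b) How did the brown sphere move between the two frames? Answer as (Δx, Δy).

(-0.3, 0.5)

The brown sphere started near (12.5, 5.8) and ended near (12.2, 6.3).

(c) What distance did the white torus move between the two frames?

3.3

The white torus was near (10.1, 5.3) before and (13.1, 4.0) after, so it travelled √(3.0² + 1.3²) ≈ 3.3 units.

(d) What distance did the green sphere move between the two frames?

3.5

The green sphere was near (12.3, 2.9) before and (10.5, 5.9) after, so it travelled √(1.8² + 3.0²) ≈ 3.5 units.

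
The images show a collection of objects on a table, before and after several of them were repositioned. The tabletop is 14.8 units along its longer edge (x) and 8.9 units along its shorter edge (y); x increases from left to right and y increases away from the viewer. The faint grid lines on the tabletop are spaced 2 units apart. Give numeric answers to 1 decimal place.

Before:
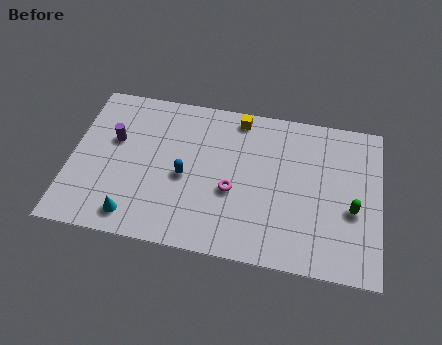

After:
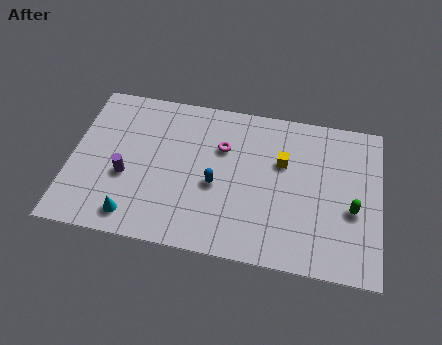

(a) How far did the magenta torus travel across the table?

2.5

The magenta torus moved from about (7.8, 3.6) to (7.2, 6.0), a distance of √(0.6² + 2.4²) ≈ 2.5.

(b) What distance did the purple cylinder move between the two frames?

2.1

The purple cylinder was near (2.0, 5.5) before and (2.7, 3.5) after, so it travelled √(0.7² + 2.0²) ≈ 2.1 units.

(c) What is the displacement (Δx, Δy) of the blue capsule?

(1.5, -0.2)

The blue capsule started near (5.5, 4.0) and ended near (7.0, 3.8).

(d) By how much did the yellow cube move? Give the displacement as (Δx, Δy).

(2.2, -2.2)

From the two frames, the yellow cube sits at roughly (7.9, 7.9) before and (10.1, 5.7) after.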